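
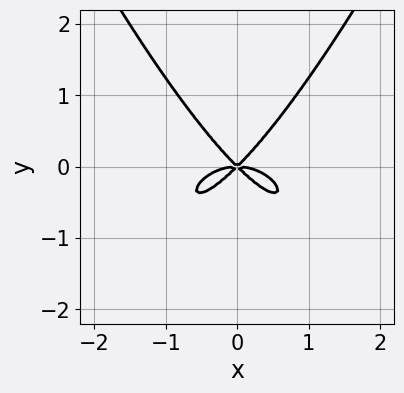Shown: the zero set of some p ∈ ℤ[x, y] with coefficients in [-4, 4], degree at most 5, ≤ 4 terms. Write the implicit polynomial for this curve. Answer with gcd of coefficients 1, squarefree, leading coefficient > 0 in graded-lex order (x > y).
deg p = 4.
Symmetries: the x ↦ −x reflection is a symmetry, so x appears only in even powers.
Against the integer gridlines: it crosses the y-axis at the gridline y = 0; it meets the x-axis at x = 0 (among the integer gridlines).
Fitting integer coefficients to these (and the overall shape) gives p.

2*x^4 + 3*x^2*y - 3*y^3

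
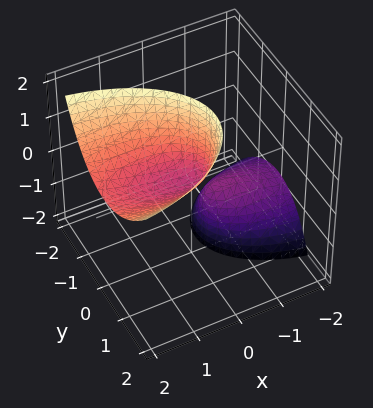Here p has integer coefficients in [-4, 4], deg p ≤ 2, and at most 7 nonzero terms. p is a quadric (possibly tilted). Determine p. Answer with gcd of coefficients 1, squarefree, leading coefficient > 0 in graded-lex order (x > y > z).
1. I count 2 distinct pieces. Treating them together as one polynomial.
2. Degree: no degree-1 surface has this shape, so deg p = 2.
3. Reading off the gridlines: it meets the y-axis at y = 0 (among the integer gridlines); it crosses the z-axis at the gridline z = 0.
4. Together with the visible shape, these determine p as stated.

x^2 - 3*x*z + 3*y^2 - y*z - z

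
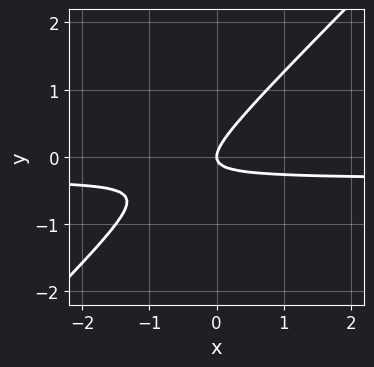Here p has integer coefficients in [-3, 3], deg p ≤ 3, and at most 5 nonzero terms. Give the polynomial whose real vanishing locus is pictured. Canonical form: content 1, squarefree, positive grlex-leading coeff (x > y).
3*x*y - 3*y^2 + x

The degree is 2 — the shape is more complex than any degree-1 curve.
Checking where it meets the axes: it crosses the y-axis at the gridline y = 0; it meets the x-axis at x = 0 (among the integer gridlines).
Matching integer coefficients to the picture gives p.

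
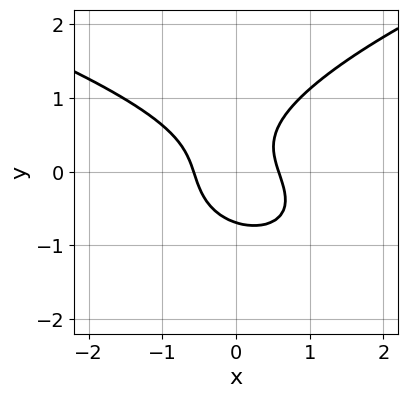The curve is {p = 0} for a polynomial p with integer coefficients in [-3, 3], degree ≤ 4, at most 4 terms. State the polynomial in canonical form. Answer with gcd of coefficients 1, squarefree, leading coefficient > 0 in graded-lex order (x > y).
The degree is 3 — no degree-2 curve has this shape.
Matching integer coefficients to the picture gives p.

3*y^3 - 3*x^2 - 2*x*y + 1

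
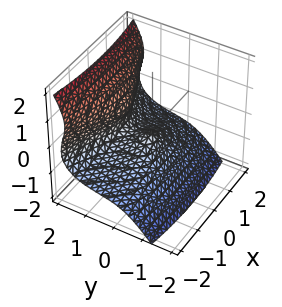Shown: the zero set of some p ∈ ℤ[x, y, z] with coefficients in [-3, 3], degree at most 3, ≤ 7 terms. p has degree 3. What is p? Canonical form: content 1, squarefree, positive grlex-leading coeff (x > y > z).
2*y^3 + 3*y*z^2 - 3*z^3 - x^2 - 2*y^2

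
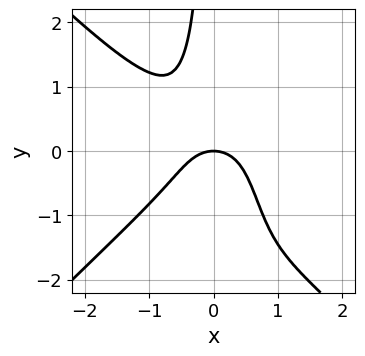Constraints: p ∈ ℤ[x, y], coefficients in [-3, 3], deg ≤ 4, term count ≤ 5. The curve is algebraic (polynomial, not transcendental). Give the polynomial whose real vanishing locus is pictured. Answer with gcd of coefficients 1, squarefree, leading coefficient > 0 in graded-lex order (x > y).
3*x^4 - 3*x^2*y^2 + 2*x*y^2 + 2*x^2 + 2*y

(a) Degree: no degree-3 curve has this shape, so deg p = 4.
(b) From the visible intercepts: it meets the x-axis at x = 0 (among the integer gridlines); it crosses the y-axis at the gridline y = 0.
(c) Matching integer coefficients to the picture gives p.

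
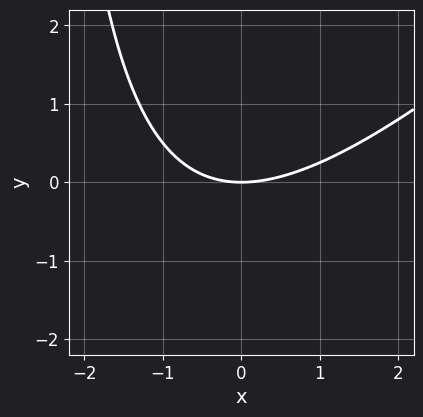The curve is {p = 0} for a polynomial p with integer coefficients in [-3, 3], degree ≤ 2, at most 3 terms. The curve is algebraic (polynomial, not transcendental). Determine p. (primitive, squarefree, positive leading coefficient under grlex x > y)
x^2 - x*y - 3*y

(a) Degree: a generic line meets the curve in up to 2 points, so deg p = 2.
(b) Reading off the gridlines: it meets the x-axis at x = 0 (among the integer gridlines); it meets the y-axis at y = 0 (among the integer gridlines).
(c) These observations pin down the coefficients.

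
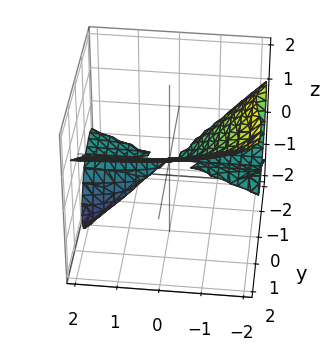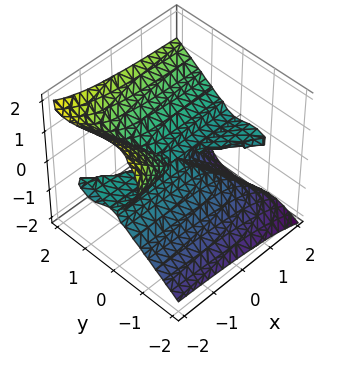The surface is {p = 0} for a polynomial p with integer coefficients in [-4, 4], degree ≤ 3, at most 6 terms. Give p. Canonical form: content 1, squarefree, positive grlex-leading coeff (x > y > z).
x*y^2 - 3*x*z^2 + 2*y^3 - y^2*z - 3*z^3

There are 3 components. They look like related sheets of one shape, so recover p as a whole.
The degree is 3 — a generic line meets the surface in up to 3 points.
Against the integer gridlines: it meets the y-axis at y = 0 (among the integer gridlines); the visible x-axis segment lies entirely on the surface.
Assembling these constraints gives the stated polynomial.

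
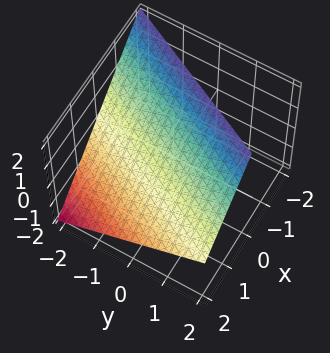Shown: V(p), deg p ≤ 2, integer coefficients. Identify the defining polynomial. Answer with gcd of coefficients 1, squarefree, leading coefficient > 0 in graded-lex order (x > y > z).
2*x - y + 2*z - 2

The degree is 1 — the surface is flat (a plane).
Against the integer gridlines: one y-axis crossing is at y = -2; one x-axis crossing is at x = 1; it meets the z-axis at z = 1 (among the integer gridlines).
Matching integer coefficients to the picture gives p.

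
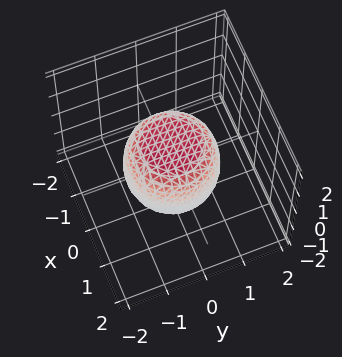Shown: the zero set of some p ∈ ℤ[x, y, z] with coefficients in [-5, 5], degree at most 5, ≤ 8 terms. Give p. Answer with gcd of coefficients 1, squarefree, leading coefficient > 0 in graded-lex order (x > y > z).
2*x^4 + 4*x^2*y^2 + 2*y^4 - x^2 - y^2 + 2*z^2 - 2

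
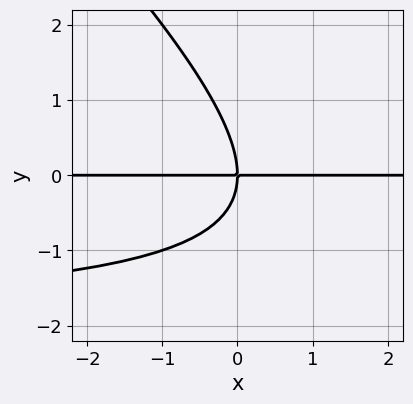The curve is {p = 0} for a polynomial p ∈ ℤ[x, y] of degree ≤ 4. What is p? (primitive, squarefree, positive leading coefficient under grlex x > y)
x*y^2 + y^3 + 2*x*y

The degree is 3 — a generic line meets the curve in up to 3 points.
Against the integer gridlines: the visible x-axis segment lies entirely on the curve; one y-axis crossing is at y = 0.
These observations pin down the coefficients.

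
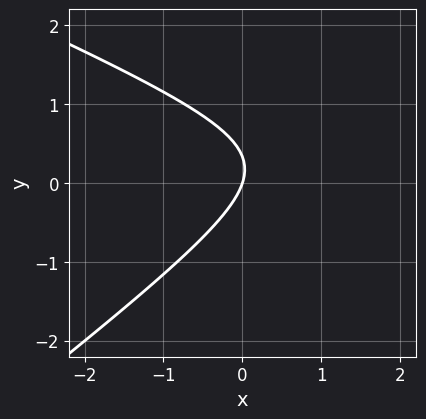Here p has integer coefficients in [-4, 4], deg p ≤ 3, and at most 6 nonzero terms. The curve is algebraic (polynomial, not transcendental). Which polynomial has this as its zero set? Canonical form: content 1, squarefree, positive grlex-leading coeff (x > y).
1. deg p = 2.
2. From the visible intercepts: it meets the y-axis at y = 0 (among the integer gridlines); one x-axis crossing is at x = 0.
3. Putting this together gives p.

x^2 + x*y - 3*y^2 - 3*x + y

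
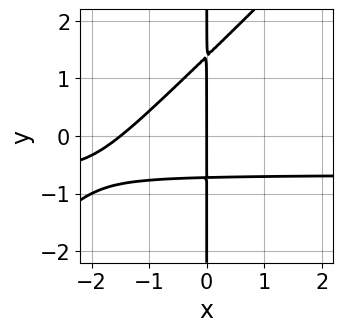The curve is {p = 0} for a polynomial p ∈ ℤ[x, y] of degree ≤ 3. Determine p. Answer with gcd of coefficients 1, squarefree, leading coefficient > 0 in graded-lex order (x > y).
The degree is 3 — the shape is more complex than any degree-2 curve.
Checking where it meets the axes: the visible y-axis segment lies entirely on the curve; it crosses the x-axis at the gridline x = 0.
The integer polynomial consistent with all of this is the stated p.

3*x^2*y - 3*x*y^2 + 2*x^2 + 2*x*y + 3*x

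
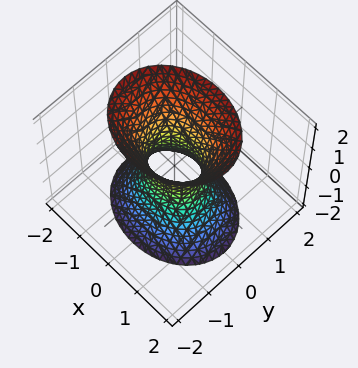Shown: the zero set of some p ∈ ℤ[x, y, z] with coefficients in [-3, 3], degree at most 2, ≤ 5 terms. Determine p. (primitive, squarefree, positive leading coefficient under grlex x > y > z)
2*x^2 + 3*y^2 - z^2 - 1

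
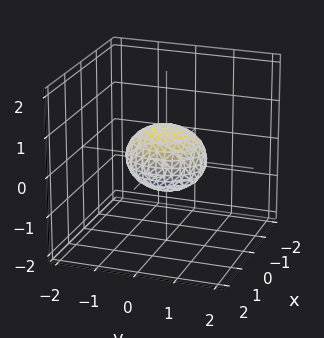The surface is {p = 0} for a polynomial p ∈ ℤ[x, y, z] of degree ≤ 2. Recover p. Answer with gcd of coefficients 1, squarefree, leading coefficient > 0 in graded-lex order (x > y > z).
3*x^2 + 2*y^2 + 3*z^2 - 2

1. deg p = 2.
2. Symmetries: it's symmetric under z → −z, forcing even powers of z; it's symmetric under x → −x, forcing even powers of x; the y ↦ −y reflection is a symmetry, so y appears only in even powers.
3. Reading off the gridlines: the y-axis gridline crossings are at y ∈ {-1, 1}.
4. Together with the visible shape, these determine p as stated.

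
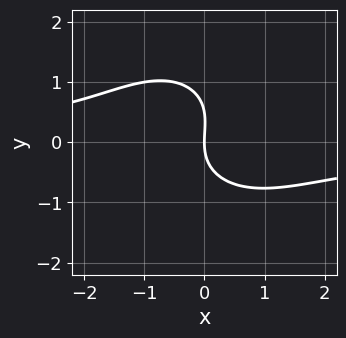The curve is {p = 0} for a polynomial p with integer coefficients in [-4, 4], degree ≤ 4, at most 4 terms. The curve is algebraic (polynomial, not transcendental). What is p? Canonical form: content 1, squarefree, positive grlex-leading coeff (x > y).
2*x^2*y + 2*y^3 - y^2 + 3*x

First, the degree is 3 — no degree-2 curve has this shape.
Next, reading off the gridlines: it meets the x-axis at x = 0 (among the integer gridlines); it meets the y-axis at y = 0 (among the integer gridlines).
Finally, putting this together gives p.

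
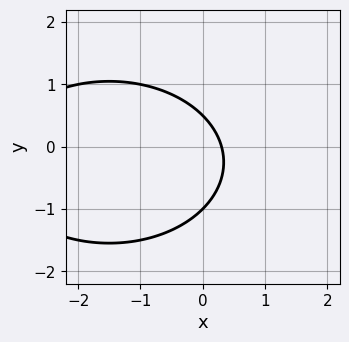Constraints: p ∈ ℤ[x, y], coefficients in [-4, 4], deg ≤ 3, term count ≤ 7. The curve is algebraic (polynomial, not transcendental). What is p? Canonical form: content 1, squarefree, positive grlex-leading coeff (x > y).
x^2 + 2*y^2 + 3*x + y - 1

1. deg p = 2. No degree-1 curve has this shape.
2. Checking where it meets the axes: it crosses the y-axis at the gridline y = -1.
3. Putting this together gives p.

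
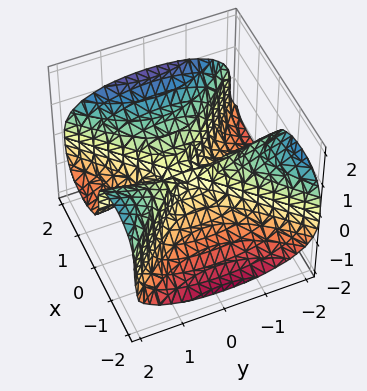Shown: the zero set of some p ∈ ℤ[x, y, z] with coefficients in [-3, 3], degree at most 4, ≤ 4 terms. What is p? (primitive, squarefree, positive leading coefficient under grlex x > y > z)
x^3 - x*y^2 - 3*z^3

The degree is 3 — the shape is more complex than any degree-2 surface.
From the visible intercepts: one z-axis crossing is at z = 0; every point of the y-axis in the box is on the surface; it crosses the x-axis at the gridline x = 0.
These observations pin down the coefficients.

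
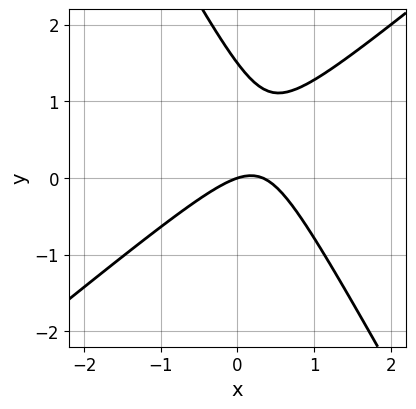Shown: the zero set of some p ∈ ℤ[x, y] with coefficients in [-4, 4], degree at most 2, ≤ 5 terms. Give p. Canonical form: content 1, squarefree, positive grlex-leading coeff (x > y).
3*x^2 - 2*x*y - 2*y^2 - x + 3*y

First, degree: a generic line meets the curve in up to 2 points, so deg p = 2.
Then, checking where it meets the axes: one x-axis crossing is at x = 0; one y-axis crossing is at y = 0.
Finally, matching integer coefficients to the picture gives p.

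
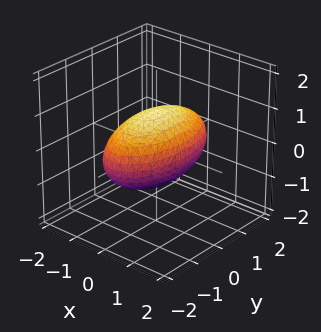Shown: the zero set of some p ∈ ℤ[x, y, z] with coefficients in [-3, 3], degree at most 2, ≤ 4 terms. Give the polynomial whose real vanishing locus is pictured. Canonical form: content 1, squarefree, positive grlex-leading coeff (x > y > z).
3*x^2 + y^2 + 3*z^2 - 3

1. The degree is 2 — a closed, bounded, convex surface; a quadric.
2. Symmetries: the x ↦ −x reflection is a symmetry, so x appears only in even powers; the y ↦ −y reflection is a symmetry, so y appears only in even powers; the z ↦ −z reflection is a symmetry, so z appears only in even powers.
3. Reading off the gridlines: the x-axis gridline crossings are at x ∈ {-1, 1}; among the integer gridlines, it crosses the z-axis at z ∈ {-1, 1}.
4. These observations pin down the coefficients.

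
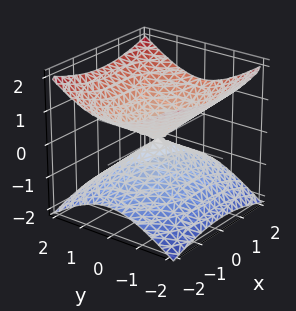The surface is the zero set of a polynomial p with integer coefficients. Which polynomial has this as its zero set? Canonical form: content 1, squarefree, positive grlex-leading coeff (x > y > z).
deg p = 2. Two nappes meeting at a single point; a quadric.
Symmetries: it's symmetric under x → −x, forcing even powers of x; it's symmetric under z → −z, forcing even powers of z; it's symmetric under y → −y, forcing even powers of y.
From the visible intercepts: it crosses the z-axis at the gridline z = 0; one x-axis crossing is at x = 0; it crosses the y-axis at the gridline y = 0.
Solving for integer coefficients yields p as stated.

x^2 + 2*y^2 - 3*z^2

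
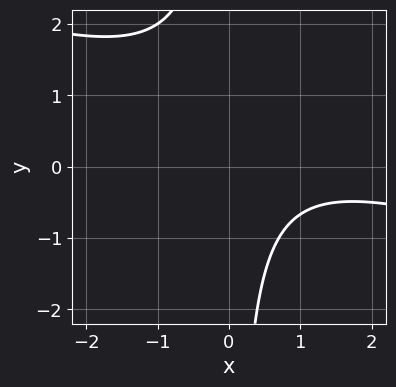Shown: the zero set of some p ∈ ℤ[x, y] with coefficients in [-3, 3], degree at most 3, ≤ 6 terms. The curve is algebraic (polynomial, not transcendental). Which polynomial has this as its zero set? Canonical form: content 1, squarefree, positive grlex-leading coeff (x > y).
First, deg p = 2. No degree-1 curve has this shape.
Next, checking where it meets the axes: no y-intercept at any integer in the box; it misses every integer gridline on the x-axis.
Finally, the integer polynomial consistent with all of this is the stated p.

x^2 + 3*x*y - 2*x + 3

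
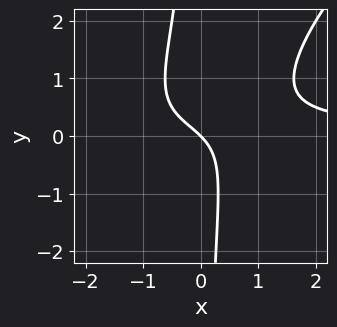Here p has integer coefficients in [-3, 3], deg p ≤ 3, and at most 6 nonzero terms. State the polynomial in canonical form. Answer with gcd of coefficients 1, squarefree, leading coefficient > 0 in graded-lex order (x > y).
1. The degree is 3 — no degree-2 curve has this shape.
2. From the visible intercepts: it crosses the y-axis at the gridline y = 0; it meets the x-axis at x = 0 (among the integer gridlines).
3. Assembling these constraints gives the stated polynomial.

x^2*y - x*y^2 + x*y - x - y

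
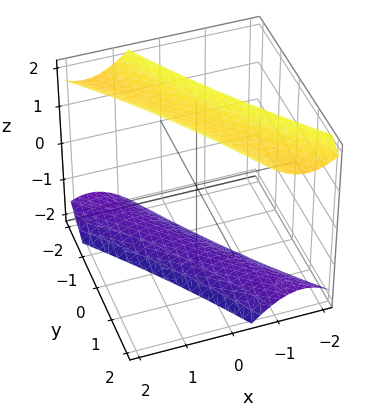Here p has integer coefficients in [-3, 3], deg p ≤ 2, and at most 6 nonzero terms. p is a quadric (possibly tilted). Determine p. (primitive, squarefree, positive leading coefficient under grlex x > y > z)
2*x^2 + 3*x*y + y^2 - z^2 + 3

(a) The picture has 2 separate pieces. Treating them together as one polynomial.
(b) deg p = 2. No degree-1 surface has this shape.
(c) From the axis intercepts and sections: the surface avoids every integer x-axis point in the box; the surface avoids every integer y-axis point in the box.
(d) Putting this together gives p.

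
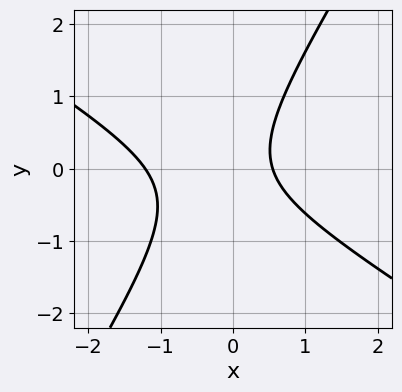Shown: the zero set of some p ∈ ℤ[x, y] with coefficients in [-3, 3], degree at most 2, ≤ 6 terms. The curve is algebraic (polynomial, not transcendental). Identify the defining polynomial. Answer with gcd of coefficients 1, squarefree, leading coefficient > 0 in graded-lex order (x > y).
3*x^2 + 3*x*y - 3*y^2 + 2*x - 2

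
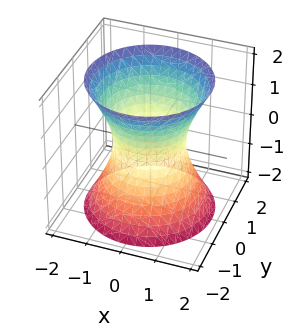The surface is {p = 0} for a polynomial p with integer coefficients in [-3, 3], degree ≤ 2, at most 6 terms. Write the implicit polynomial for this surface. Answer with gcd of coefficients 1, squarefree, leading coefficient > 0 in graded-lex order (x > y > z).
2*x^2 + 2*y^2 - z^2 - 2

(a) deg p = 2. An hourglass — one-sheet hyperboloid; a quadric.
(b) Symmetries: the z ↦ −z reflection is a symmetry, so z appears only in even powers; rotational symmetry about the z-axis ⇒ p depends on x, y only through x² + y².
(c) Checking where it meets the axes: the y-axis gridline crossings are at y ∈ {-1, 1}; a circular section at z = 1 has radius between 1 and 2.
(d) Together with the visible shape, these determine p as stated. Check: (-1, 0, 0) on the x-axis lies on the surface, and p(-1, 0, 0) = 0. ✓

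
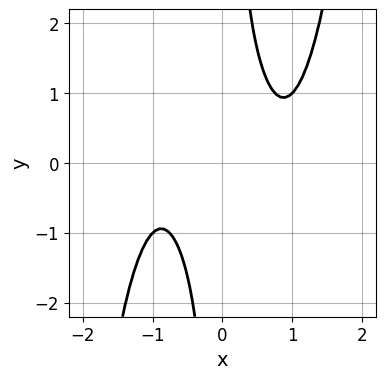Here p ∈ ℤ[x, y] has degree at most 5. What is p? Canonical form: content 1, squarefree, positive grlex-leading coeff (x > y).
The degree is 4 — a generic line meets the curve in up to 4 points.
From the axis intercepts and sections: the curve avoids every integer y-axis point in the box; the curve avoids every integer x-axis point in the box.
Putting this together gives p.

x^4 - x^2 - x*y + 1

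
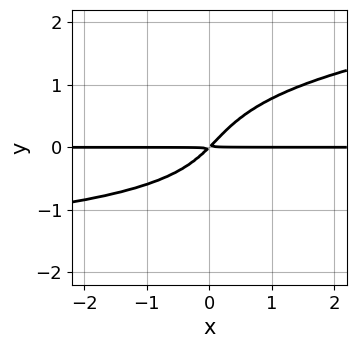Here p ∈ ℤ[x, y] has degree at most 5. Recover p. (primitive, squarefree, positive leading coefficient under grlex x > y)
3*y^4 - x*y^2 - 3*x*y + 3*y^2

The degree is 4 — a generic line meets the curve in up to 4 points.
Checking where it meets the axes: the visible x-axis segment lies entirely on the curve.
Putting this together gives p.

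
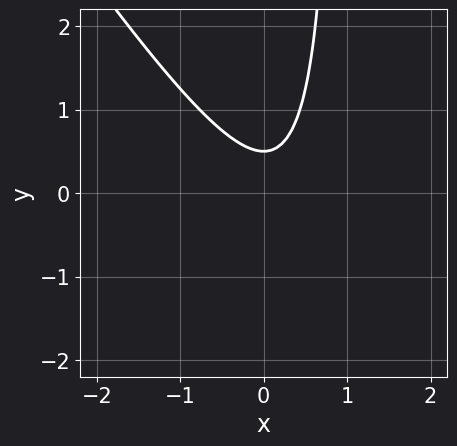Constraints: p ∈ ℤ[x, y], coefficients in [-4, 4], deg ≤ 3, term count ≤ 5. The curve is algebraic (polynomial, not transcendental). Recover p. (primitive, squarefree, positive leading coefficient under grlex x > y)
(a) The degree is 2 — a generic line meets the curve in up to 2 points.
(b) Reading off the gridlines: it misses every integer gridline on the x-axis.
(c) Putting this together gives p.

3*x^2 + 2*x*y - x - 2*y + 1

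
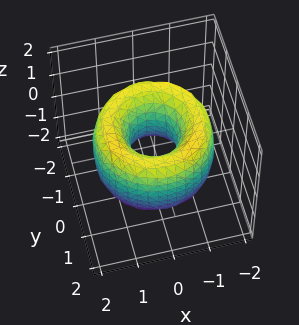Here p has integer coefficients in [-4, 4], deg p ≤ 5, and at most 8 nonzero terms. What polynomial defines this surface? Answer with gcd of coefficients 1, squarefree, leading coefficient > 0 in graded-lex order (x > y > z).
1. The degree is 4 — the shape is more complex than any degree-3 surface.
2. Symmetries: rotational symmetry about the z-axis ⇒ p depends on x, y only through x² + y².
3. Checking where it meets the axes: the surface avoids every integer z-axis point in the box; a circular section at z = 0 has radius between 0 and 1.
4. The integer polynomial consistent with all of this is the stated p.

x^4 + 2*x^2*y^2 + y^4 - 3*x^2 - 3*y^2 + z^2 + 1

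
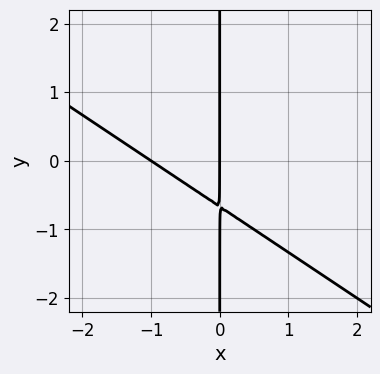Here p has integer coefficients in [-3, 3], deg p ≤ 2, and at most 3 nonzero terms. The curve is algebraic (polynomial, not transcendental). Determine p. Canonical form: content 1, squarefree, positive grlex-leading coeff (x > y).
2*x^2 + 3*x*y + 2*x

First, the degree is 2 — the shape is more complex than any degree-1 curve.
Then, reading off the gridlines: among the integer gridlines, it crosses the x-axis at x ∈ {-1, 0}; every point of the y-axis in the box is on the curve.
Finally, matching integer coefficients to the picture gives p.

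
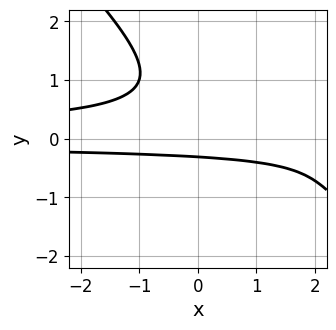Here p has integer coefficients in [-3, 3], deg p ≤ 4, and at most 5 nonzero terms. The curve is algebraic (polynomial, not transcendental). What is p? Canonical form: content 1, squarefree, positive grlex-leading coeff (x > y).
Degree: the shape is more complex than any degree-2 curve, so deg p = 3.
Checking where it meets the axes: it misses every integer gridline on the x-axis.
These observations pin down the coefficients.

3*x*y^2 + 3*y^3 - 3*y^2 + 2*y + 1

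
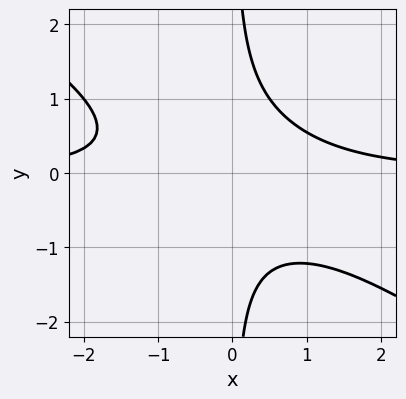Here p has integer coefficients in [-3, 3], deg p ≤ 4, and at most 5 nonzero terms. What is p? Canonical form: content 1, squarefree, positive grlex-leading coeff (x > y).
1. deg p = 3.
2. Against the integer gridlines: it misses every integer gridline on the x-axis; it misses every integer gridline on the y-axis.
3. Together with the visible shape, these determine p as stated.

2*x^2*y + 3*x*y^2 - 2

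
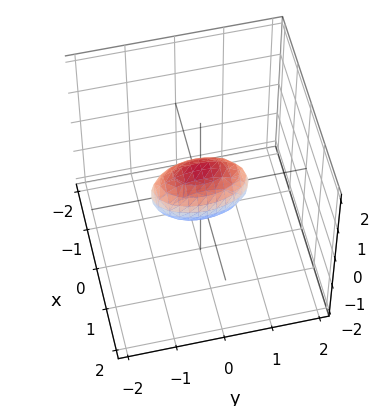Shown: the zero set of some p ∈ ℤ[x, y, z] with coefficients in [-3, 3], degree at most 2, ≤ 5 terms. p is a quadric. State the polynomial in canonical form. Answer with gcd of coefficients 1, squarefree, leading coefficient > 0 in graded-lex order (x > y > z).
3*x^2 + y^2 + 2*z^2 - 1

1. The degree is 2 — a closed, bounded, convex surface; a quadric.
2. Symmetries: it's symmetric under z → −z, forcing even powers of z; the x ↦ −x reflection is a symmetry, so x appears only in even powers; it's symmetric under y → −y, forcing even powers of y.
3. From the axis intercepts and sections: among the integer gridlines, it crosses the y-axis at y ∈ {-1, 1}.
4. Assembling these constraints gives the stated polynomial.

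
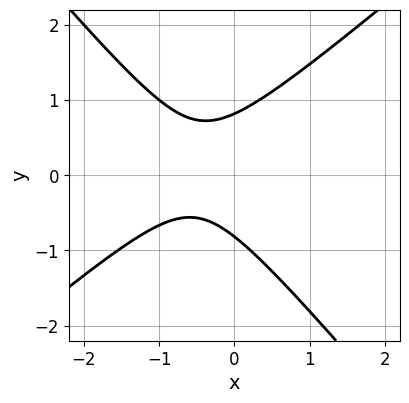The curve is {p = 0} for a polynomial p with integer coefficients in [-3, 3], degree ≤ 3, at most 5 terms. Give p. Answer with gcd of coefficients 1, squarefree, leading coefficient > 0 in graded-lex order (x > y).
First, the degree is 2 — a generic line meets the curve in up to 2 points.
Next, from the visible intercepts: it misses every integer gridline on the x-axis.
Finally, together with the visible shape, these determine p as stated.

3*x^2 - x*y - 3*y^2 + 3*x + 2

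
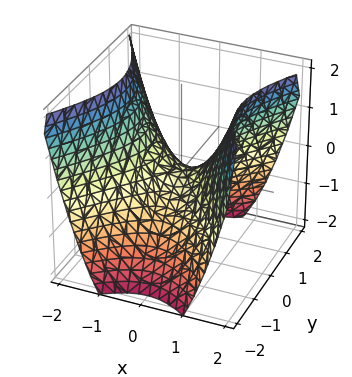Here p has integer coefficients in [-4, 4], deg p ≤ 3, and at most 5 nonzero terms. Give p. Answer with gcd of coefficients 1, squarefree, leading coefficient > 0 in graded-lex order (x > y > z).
1. Degree: a saddle surface; a quadric, so deg p = 2.
2. Symmetries: mirror symmetry x ↦ −x ⇒ only even powers of x; mirror symmetry y ↦ −y ⇒ only even powers of y.
3. Checking where it meets the axes: it meets the y-axis at y = 0 (among the integer gridlines); it meets the z-axis at z = 0 (among the integer gridlines); it meets the x-axis at x = 0 (among the integer gridlines).
4. Assembling these constraints gives the stated polynomial.

3*x^2 - 2*y^2 - 3*z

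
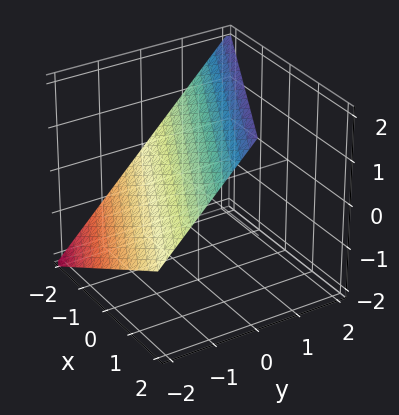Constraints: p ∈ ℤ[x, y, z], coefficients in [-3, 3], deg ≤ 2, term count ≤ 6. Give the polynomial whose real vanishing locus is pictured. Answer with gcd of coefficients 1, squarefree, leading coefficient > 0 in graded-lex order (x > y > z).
x + 2*y - 2*z + 2

(a) deg p = 1. Every cross-section is a straight line — this is a plane.
(b) Observable constraints: it crosses the x-axis at the gridline x = -2; one y-axis crossing is at y = -1; one z-axis crossing is at z = 1.
(c) Fitting integer coefficients to these (and the overall shape) gives p.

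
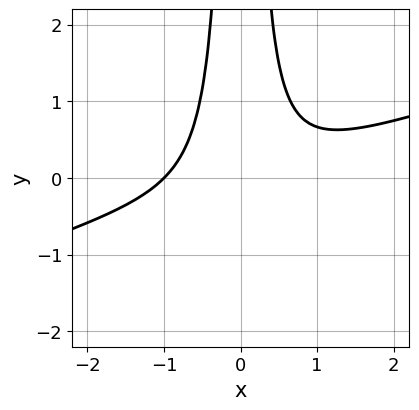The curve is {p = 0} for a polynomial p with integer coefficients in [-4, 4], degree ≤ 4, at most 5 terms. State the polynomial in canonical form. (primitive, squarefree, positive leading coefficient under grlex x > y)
x^3 - 3*x^2*y + 1

(a) deg p = 3.
(b) Observable constraints: it meets the x-axis at x = -1 (among the integer gridlines); it misses every integer gridline on the y-axis.
(c) Together with the visible shape, these determine p as stated.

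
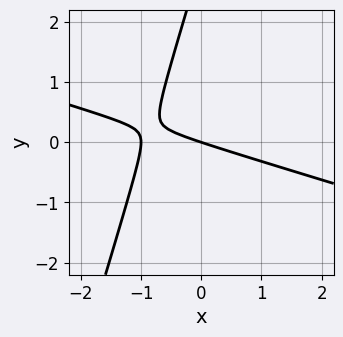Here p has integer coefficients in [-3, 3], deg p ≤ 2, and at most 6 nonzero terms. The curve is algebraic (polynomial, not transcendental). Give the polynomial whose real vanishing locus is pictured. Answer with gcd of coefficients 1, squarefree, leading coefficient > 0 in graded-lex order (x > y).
x^2 + 3*x*y - y^2 + x + 3*y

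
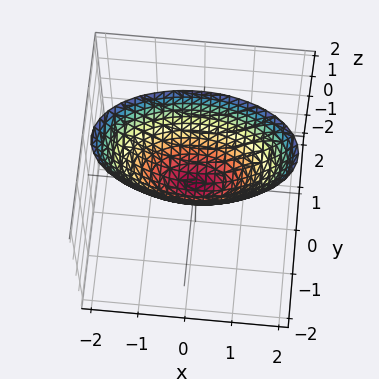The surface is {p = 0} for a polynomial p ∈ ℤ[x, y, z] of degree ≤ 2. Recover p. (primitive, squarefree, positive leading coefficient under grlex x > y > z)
1. The degree is 2 — a paraboloid; a quadric.
2. Symmetries: it's symmetric under y → −y, forcing even powers of y; it's symmetric under x → −x, forcing even powers of x.
3. Observable constraints: it meets the y-axis at y = 0 (among the integer gridlines); one z-axis crossing is at z = 0.
4. Together with the visible shape, these determine p as stated.

x^2 + 3*y^2 - 2*z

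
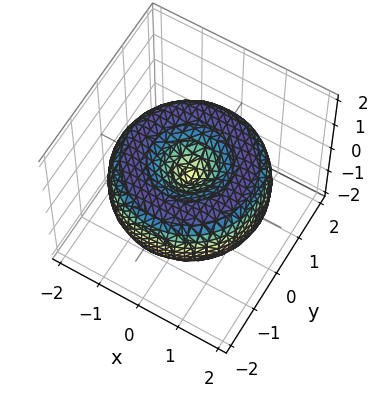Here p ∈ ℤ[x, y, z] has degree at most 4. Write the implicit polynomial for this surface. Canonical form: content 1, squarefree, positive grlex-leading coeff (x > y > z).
(a) The degree is 4 — a generic line meets the surface in up to 4 points.
(b) Symmetries: rotational symmetry about the z-axis ⇒ p depends on x, y only through x² + y².
(c) Against the integer gridlines: it crosses the z-axis at the gridline z = 0; it meets the x-axis at x = 0 (among the integer gridlines).
(d) Matching integer coefficients to the picture gives p.

x^4 + 2*x^2*y^2 + y^4 - 3*x^2 - 3*y^2 + 3*z^2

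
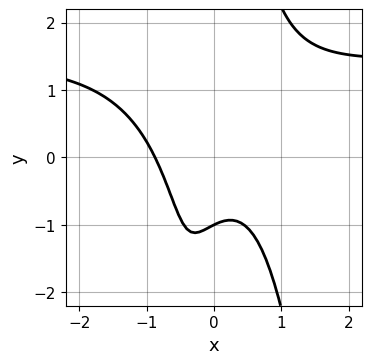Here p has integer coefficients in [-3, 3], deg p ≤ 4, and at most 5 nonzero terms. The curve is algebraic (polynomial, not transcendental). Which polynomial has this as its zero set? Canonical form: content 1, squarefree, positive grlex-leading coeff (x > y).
1. deg p = 4. No degree-3 curve has this shape.
2. Observable constraints: one y-axis crossing is at y = -1.
3. Putting this together gives p.

2*x^3*y - 3*x^3 + x*y^2 - 2*y - 2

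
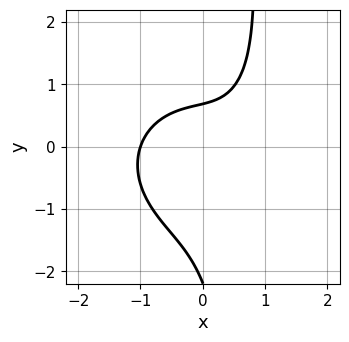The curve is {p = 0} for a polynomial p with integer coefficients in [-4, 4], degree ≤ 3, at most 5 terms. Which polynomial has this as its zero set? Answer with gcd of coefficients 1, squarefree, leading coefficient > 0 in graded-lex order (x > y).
First, deg p = 3. No degree-2 curve has this shape.
Next, reading off the gridlines: it meets the x-axis at x = -1 (among the integer gridlines).
Finally, these observations pin down the coefficients.

3*x^3 + 3*x*y^2 - 2*y^2 - 3*y + 3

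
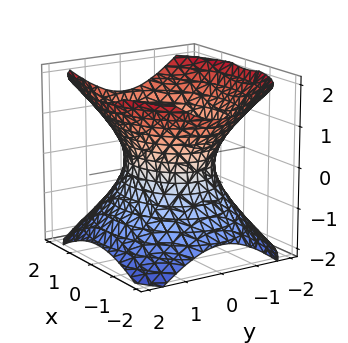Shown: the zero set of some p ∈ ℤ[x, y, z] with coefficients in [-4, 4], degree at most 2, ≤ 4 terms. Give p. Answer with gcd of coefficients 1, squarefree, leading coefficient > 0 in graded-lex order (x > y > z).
The degree is 2 — one connected sheet with a waist; a quadric.
Symmetries: it's symmetric under z → −z, forcing even powers of z; the x ↦ −x reflection is a symmetry, so x appears only in even powers; mirror symmetry y ↦ −y ⇒ only even powers of y.
Reading off the gridlines: among the integer gridlines, it crosses the y-axis at y ∈ {-1, 1}; it misses every integer gridline on the z-axis.
Together with the visible shape, these determine p as stated.

2*x^2 + 3*y^2 - 3*z^2 - 3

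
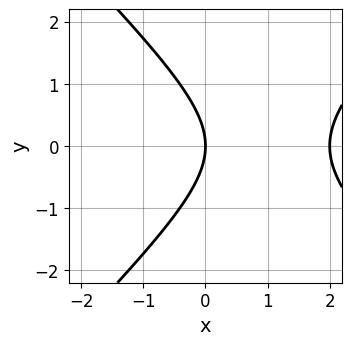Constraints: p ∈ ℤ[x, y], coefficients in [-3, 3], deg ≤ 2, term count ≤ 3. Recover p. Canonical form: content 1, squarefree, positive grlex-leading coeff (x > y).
x^2 - y^2 - 2*x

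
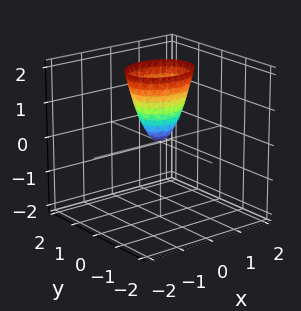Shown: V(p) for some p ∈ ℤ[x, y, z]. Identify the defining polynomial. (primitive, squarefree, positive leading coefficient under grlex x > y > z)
2*x^2 + 3*y^2 - z

First, degree: a single bowl opening along one axis; a quadric, so deg p = 2.
Next, symmetries: it's symmetric under x → −x, forcing even powers of x; it's symmetric under y → −y, forcing even powers of y.
Then, from the axis intercepts and sections: one x-axis crossing is at x = 0; it crosses the y-axis at the gridline y = 0; one z-axis crossing is at z = 0.
Finally, fitting integer coefficients to these (and the overall shape) gives p.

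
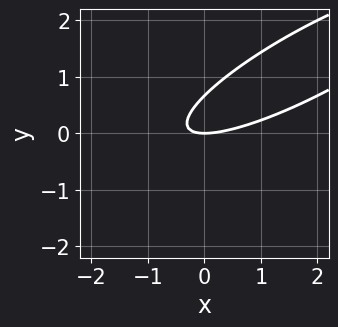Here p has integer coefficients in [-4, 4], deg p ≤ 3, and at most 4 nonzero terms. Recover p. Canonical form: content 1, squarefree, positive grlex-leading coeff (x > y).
1. The degree is 2 — a generic line meets the curve in up to 2 points.
2. Observable constraints: one y-axis crossing is at y = 0; it meets the x-axis at x = 0 (among the integer gridlines).
3. These observations pin down the coefficients.

x^2 - 3*x*y + 3*y^2 - 2*y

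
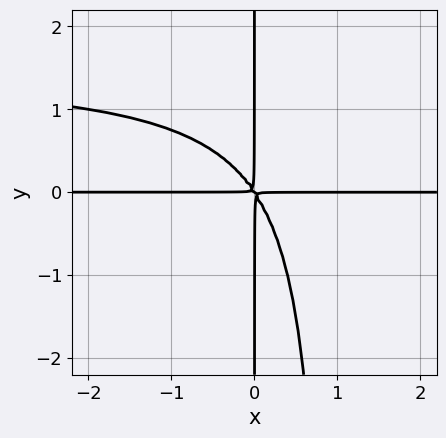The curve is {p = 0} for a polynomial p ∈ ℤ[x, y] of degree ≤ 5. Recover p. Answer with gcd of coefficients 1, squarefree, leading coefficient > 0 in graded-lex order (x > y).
2*x^2*y^2 - 3*x^2*y - 2*x*y^2

(a) deg p = 4. The shape is more complex than any degree-3 curve.
(b) From the axis intercepts and sections: the visible y-axis segment lies entirely on the curve; every point of the x-axis in the box is on the curve.
(c) Matching integer coefficients to the picture gives p.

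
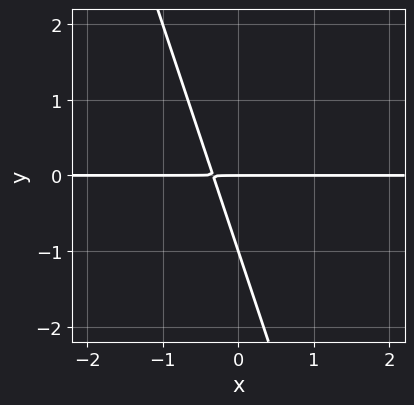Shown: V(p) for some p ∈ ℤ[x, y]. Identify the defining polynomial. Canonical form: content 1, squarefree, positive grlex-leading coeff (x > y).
3*x*y + y^2 + y

First, the degree is 2 — the shape is more complex than any degree-1 curve.
Then, observable constraints: the y-axis gridline crossings are at y ∈ {-1, 0}; the visible x-axis segment lies entirely on the curve.
Finally, assembling these constraints gives the stated polynomial.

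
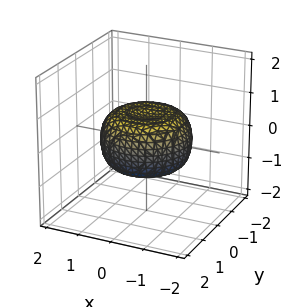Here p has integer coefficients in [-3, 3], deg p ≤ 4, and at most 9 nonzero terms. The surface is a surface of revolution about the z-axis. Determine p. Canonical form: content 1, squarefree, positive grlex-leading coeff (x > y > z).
x^4 + 2*x^2*y^2 + y^4 - x^2 - y^2 + 2*z^2 - 1

First, degree: no degree-3 surface has this shape, so deg p = 4.
Then, symmetries: the surface is invariant under rotation about z: p = q(x² + y², z).
Then, reading off the gridlines: a circular section at z = 0 has radius between 1 and 2.
Finally, solving for integer coefficients yields p as stated.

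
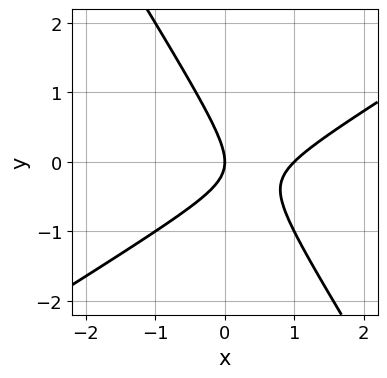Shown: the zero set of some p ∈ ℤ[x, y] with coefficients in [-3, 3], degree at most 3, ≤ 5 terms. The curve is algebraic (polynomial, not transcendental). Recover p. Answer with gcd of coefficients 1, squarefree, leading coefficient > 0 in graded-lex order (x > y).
x^2 - x*y - y^2 - x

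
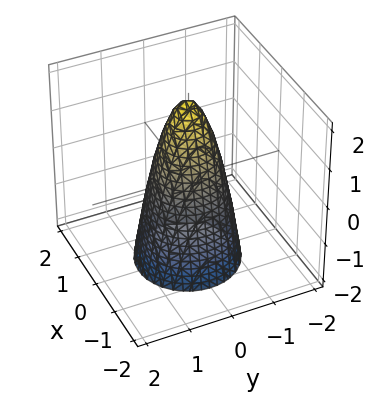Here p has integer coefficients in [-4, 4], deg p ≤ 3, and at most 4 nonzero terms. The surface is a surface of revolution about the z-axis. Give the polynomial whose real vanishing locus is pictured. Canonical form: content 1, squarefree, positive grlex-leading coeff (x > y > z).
3*x^2 + 3*y^2 + z - 2

First, degree: no degree-1 surface has this shape, so deg p = 2.
Then, symmetries: rotational symmetry about the z-axis ⇒ p depends on x, y only through x² + y².
Then, from the axis intercepts and sections: it crosses the z-axis at the gridline z = 2; a circular section at z = 0 has radius between 0 and 1.
Finally, assembling these constraints gives the stated polynomial.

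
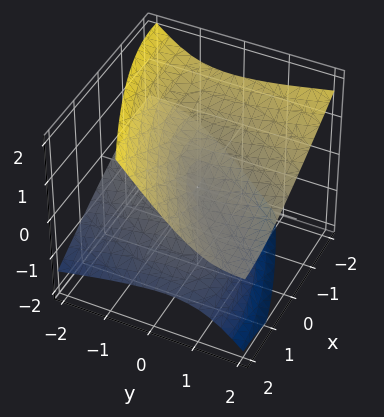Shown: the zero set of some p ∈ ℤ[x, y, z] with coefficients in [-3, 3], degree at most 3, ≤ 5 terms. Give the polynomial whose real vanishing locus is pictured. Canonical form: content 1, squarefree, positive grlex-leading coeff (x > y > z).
x^2 - 2*x*y + y^2 - 3*y*z - 3*z^2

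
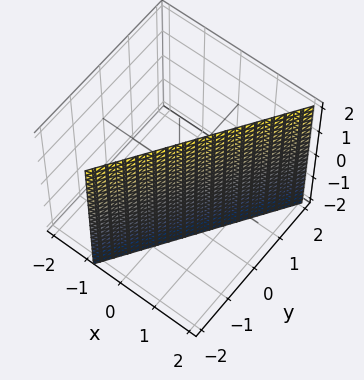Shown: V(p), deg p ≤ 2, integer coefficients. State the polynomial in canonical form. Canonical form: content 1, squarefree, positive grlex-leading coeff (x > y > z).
3*x - 2*y - 2

1. Degree: the surface is flat (a plane), so deg p = 1.
2. Against the integer gridlines: no z-intercept at any integer in the box; it meets the y-axis at y = -1 (among the integer gridlines).
3. These observations pin down the coefficients.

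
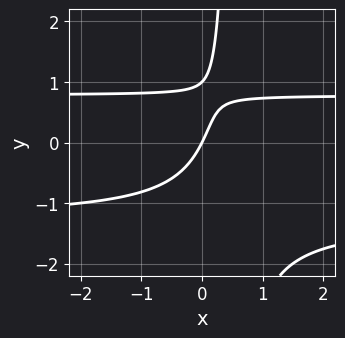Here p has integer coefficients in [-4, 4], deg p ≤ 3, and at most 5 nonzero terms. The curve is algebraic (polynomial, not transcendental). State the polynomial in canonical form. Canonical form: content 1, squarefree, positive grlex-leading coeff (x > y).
2*x*y^2 + x*y - y^2 - 2*x + y

1. The degree is 3 — a generic line meets the curve in up to 3 points.
2. From the visible intercepts: the y-axis gridline crossings are at y ∈ {0, 1}; one x-axis crossing is at x = 0.
3. Matching integer coefficients to the picture gives p.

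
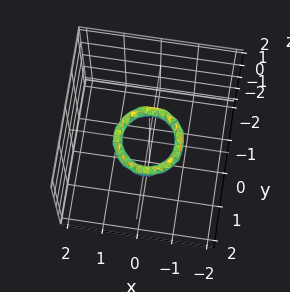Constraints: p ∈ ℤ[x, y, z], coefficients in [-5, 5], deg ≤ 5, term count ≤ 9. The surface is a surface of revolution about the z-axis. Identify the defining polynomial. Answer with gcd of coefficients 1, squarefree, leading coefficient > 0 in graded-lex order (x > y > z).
2*x^4 + 4*x^2*y^2 + 2*y^4 - 3*x^2 - 3*y^2 + 2*z^2 + 1

1. The degree is 4 — the shape is more complex than any degree-3 surface.
2. Symmetry: the surface is invariant under rotation about z: p = q(x² + y², z).
3. Observable constraints: a circular section at z = 0 has radius between 0 and 1; among the integer gridlines, it crosses the y-axis at y ∈ {-1, 1}; the surface avoids every integer z-axis point in the box.
4. Assembling these constraints gives the stated polynomial. Check: (-1, 0, 0) on the x-axis lies on the surface, and p(-1, 0, 0) = 0. ✓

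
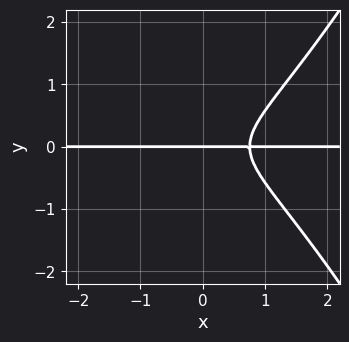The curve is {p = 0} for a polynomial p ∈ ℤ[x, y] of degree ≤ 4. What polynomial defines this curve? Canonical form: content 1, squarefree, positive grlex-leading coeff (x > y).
(a) The degree is 4 — the shape is more complex than any degree-3 curve.
(b) Checking where it meets the axes: one y-axis crossing is at y = 0; every point of the x-axis in the box is on the curve.
(c) Putting this together gives p.

x^3*y + x^2*y - 3*y^3 - y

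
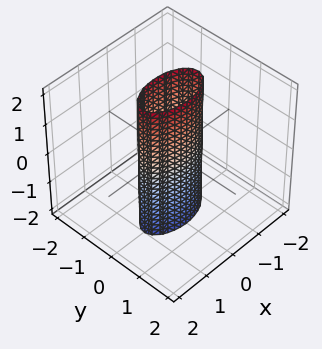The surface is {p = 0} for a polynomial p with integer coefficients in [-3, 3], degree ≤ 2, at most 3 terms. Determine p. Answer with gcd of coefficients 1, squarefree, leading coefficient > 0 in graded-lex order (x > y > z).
x^2 + 3*y^2 - 1

First, degree: a cylinder; a quadric, so deg p = 2.
Next, symmetries: it's symmetric under x → −x, forcing even powers of x; mirror symmetry y ↦ −y ⇒ only even powers of y; it's symmetric under z → −z, forcing even powers of z.
Next, against the integer gridlines: it misses every integer gridline on the z-axis; among the integer gridlines, it crosses the x-axis at x ∈ {-1, 1}.
Finally, together with the visible shape, these determine p as stated.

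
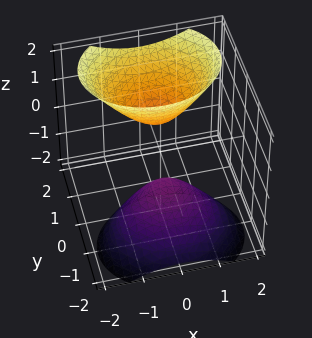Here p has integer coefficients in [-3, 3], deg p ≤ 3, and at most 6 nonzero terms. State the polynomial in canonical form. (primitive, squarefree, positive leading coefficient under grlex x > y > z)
2*x^2 + 3*y^2 - 3*y*z - z^2 + 1

1. There are 2 components. They look like related sheets of one shape, so recover p as a whole.
2. deg p = 2. No degree-1 surface has this shape.
3. Reading off the gridlines: the z-axis gridline crossings are at z ∈ {-1, 1}; the surface avoids every integer x-axis point in the box; the surface avoids every integer y-axis point in the box.
4. Assembling these constraints gives the stated polynomial.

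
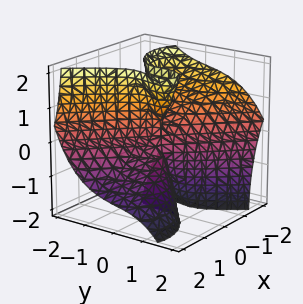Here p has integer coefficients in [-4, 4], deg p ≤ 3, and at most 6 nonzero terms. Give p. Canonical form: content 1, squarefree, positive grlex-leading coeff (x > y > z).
First, degree: the shape is more complex than any degree-2 surface, so deg p = 3.
Next, from the axis intercepts and sections: it crosses the y-axis at the gridline y = 0; the visible z-axis segment lies entirely on the surface; it meets the x-axis at x = 0 (among the integer gridlines).
Finally, together with the visible shape, these determine p as stated.

2*x^3 + 2*x^2*z - x*y*z - x*z^2 + 2*y^3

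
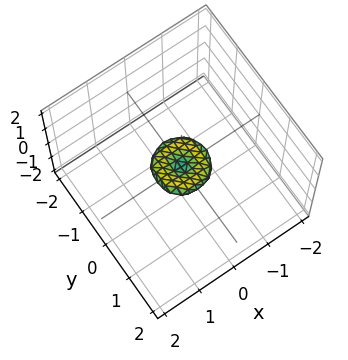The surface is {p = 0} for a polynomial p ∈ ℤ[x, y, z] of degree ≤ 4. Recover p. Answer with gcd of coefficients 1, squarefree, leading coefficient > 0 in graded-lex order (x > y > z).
2*x^4 + 4*x^2*y^2 + 2*y^4 - x^2 - y^2 + 3*z^2

deg p = 4.
Symmetries: every cross-section ⟂ z is a circle, so x, y appear only via x² + y².
Reading off the gridlines: it crosses the x-axis at the gridline x = 0; a circular section at z = 0 has radius between 0 and 1.
Solving for integer coefficients yields p as stated.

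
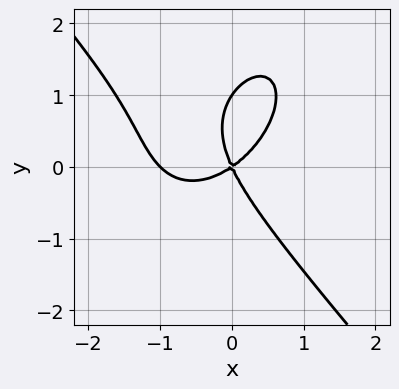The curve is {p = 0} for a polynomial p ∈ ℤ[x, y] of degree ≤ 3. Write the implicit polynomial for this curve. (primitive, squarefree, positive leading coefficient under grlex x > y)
Degree: a generic line meets the curve in up to 3 points, so deg p = 3.
Checking where it meets the axes: the x-axis gridline crossings are at x ∈ {-1, 0}; among the integer gridlines, it crosses the y-axis at y ∈ {0, 1}.
Matching integer coefficients to the picture gives p.

3*x^3 + 2*y^3 + 3*x^2 - 3*x*y - 2*y^2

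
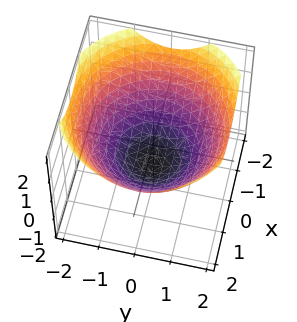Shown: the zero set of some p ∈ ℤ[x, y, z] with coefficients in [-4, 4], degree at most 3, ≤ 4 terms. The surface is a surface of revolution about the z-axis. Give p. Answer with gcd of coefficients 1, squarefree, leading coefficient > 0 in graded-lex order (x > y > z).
deg p = 2. The shape is more complex than any degree-1 surface.
Symmetries: the surface is invariant under rotation about z: p = q(x² + y², z).
Checking where it meets the axes: a circular section at z = 0 has radius between 1 and 2; it meets the z-axis at z = -1 (among the integer gridlines).
Fitting integer coefficients to these (and the overall shape) gives p.

x^2 + y^2 - 2*z - 2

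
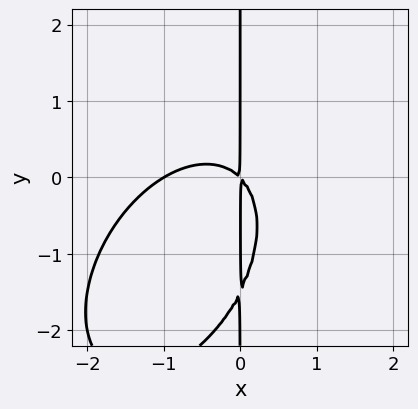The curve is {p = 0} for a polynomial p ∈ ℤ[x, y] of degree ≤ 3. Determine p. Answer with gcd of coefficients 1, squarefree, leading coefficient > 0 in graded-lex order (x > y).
3*x^3 - 2*x^2*y + 2*x*y^2 + 3*x^2 + 3*x*y

(a) The degree is 3 — no degree-2 curve has this shape.
(b) Checking where it meets the axes: one x-axis crossing is at x = -1; the visible y-axis segment lies entirely on the curve.
(c) Matching integer coefficients to the picture gives p.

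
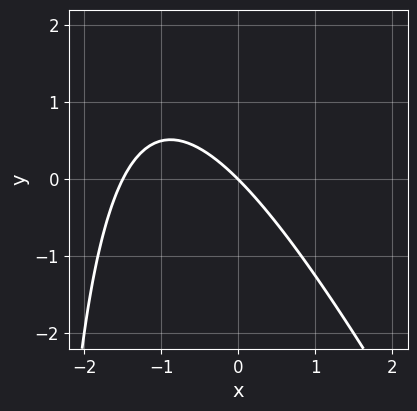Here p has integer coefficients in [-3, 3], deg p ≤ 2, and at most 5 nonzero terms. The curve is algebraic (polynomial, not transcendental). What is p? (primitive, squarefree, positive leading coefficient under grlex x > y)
2*x^2 + x*y + 3*x + 3*y

(a) The degree is 2 — a generic line meets the curve in up to 2 points.
(b) Observable constraints: one y-axis crossing is at y = 0; it meets the x-axis at x = 0 (among the integer gridlines).
(c) Fitting integer coefficients to these (and the overall shape) gives p.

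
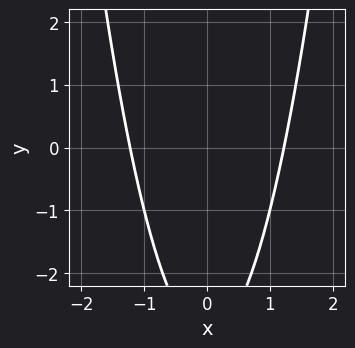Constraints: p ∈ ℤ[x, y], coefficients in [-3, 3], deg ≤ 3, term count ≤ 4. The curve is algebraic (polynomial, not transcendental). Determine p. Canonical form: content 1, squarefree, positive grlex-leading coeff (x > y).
Degree: a generic line meets the curve in up to 2 points, so deg p = 2.
Symmetries: it's symmetric under x → −x, forcing even powers of x.
Against the integer gridlines: no y-intercept at any integer in the box.
Together with the visible shape, these determine p as stated.

2*x^2 - y - 3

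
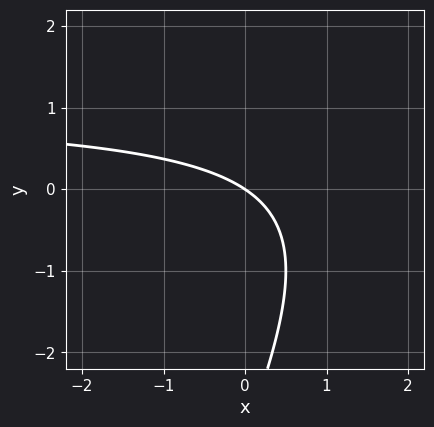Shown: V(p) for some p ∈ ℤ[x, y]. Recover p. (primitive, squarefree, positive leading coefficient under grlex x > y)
Degree: no degree-1 curve has this shape, so deg p = 2.
Reading off the gridlines: it crosses the y-axis at the gridline y = 0; it meets the x-axis at x = 0 (among the integer gridlines).
Assembling these constraints gives the stated polynomial.

2*x*y - y^2 - 2*x - 3*y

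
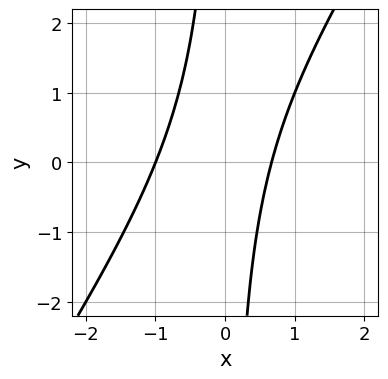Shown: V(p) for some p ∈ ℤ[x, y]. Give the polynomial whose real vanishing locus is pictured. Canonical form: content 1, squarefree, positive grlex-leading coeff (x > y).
3*x^2 - 2*x*y + x - 2

1. deg p = 2. A generic line meets the curve in up to 2 points.
2. Against the integer gridlines: the curve avoids every integer y-axis point in the box; it meets the x-axis at x = -1 (among the integer gridlines).
3. Solving for integer coefficients yields p as stated.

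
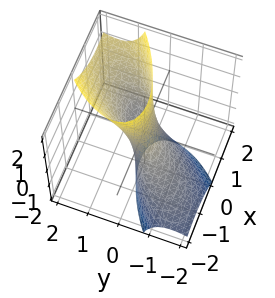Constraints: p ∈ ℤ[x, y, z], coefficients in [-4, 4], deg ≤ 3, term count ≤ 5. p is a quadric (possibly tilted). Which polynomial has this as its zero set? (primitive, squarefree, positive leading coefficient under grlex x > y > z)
1. The degree is 2 — the shape is more complex than any degree-1 surface.
2. Checking where it meets the axes: it misses every integer gridline on the z-axis.
3. These observations pin down the coefficients.

2*x^2 - 3*x*y + 3*y^2 - 3*y*z - 1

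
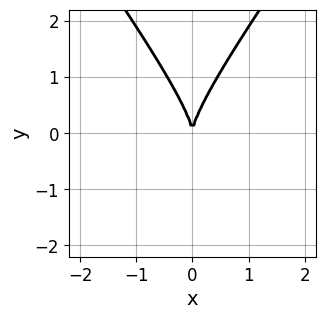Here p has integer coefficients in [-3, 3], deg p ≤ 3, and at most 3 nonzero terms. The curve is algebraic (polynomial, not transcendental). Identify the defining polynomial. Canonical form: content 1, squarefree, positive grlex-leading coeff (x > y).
(a) deg p = 3. No degree-2 curve has this shape.
(b) Symmetries: it's symmetric under x → −x, forcing even powers of x.
(c) Against the integer gridlines: it meets the y-axis at y = 0 (among the integer gridlines); one x-axis crossing is at x = 0.
(d) Together with the visible shape, these determine p as stated.

2*x^2*y - y^3 + 3*x^2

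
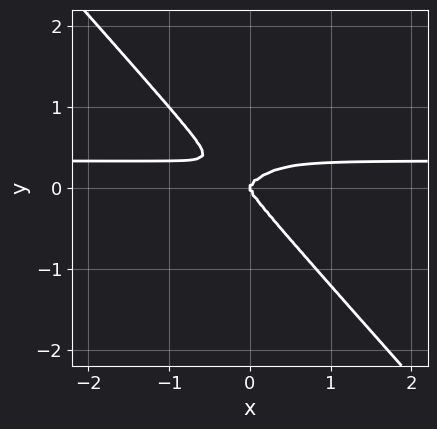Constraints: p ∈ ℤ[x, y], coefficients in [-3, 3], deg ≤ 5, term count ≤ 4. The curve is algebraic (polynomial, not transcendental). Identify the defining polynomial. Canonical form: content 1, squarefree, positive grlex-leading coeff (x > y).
3*x^3*y + x*y^3 + 3*y^4 - x^3

deg p = 4. No degree-3 curve has this shape.
From the axis intercepts and sections: it crosses the x-axis at the gridline x = 0; one y-axis crossing is at y = 0.
Fitting integer coefficients to these (and the overall shape) gives p.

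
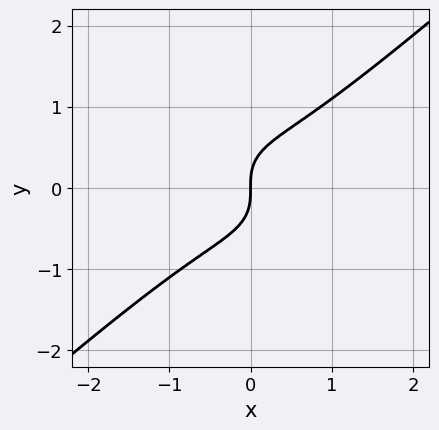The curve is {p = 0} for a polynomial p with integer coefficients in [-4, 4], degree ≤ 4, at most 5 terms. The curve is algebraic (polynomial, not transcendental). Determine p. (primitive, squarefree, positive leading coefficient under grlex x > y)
1. deg p = 3. The shape is more complex than any degree-2 curve.
2. Reading off the gridlines: one y-axis crossing is at y = 0; it crosses the x-axis at the gridline x = 0.
3. Matching integer coefficients to the picture gives p.

2*x^3 - 3*y^3 + 2*x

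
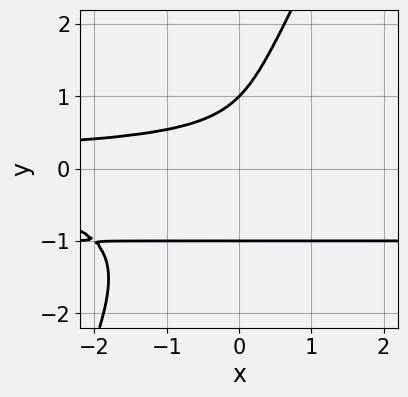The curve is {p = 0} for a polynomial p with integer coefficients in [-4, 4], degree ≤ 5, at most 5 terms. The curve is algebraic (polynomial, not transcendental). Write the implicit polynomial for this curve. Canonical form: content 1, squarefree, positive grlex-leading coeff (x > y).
1. deg p = 4.
2. From the visible intercepts: the curve avoids every integer x-axis point in the box; among the integer gridlines, it crosses the y-axis at y ∈ {-1, 1}.
3. Putting this together gives p.

2*x*y^3 - y^4 + 2*x*y^2 + 1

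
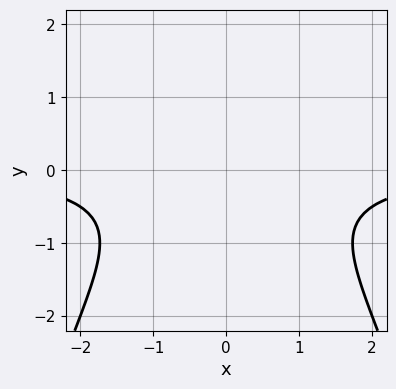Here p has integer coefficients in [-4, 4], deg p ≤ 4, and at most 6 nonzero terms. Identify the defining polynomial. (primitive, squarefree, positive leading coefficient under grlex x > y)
The degree is 3 — no degree-2 curve has this shape.
Symmetries: mirror symmetry x ↦ −x ⇒ only even powers of x.
Checking where it meets the axes: it misses every integer gridline on the x-axis; it misses every integer gridline on the y-axis.
Solving for integer coefficients yields p as stated.

x^2*y + 2*y^2 + y + 2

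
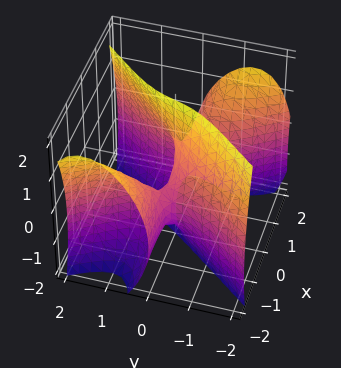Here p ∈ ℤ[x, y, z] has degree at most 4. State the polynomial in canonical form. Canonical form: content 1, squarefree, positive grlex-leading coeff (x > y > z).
3*x^2*y + x*z^2 - 2*y^3 + x*z - 2*y

First, the degree is 3 — no degree-2 surface has this shape.
Then, from the axis intercepts and sections: the visible x-axis segment lies entirely on the surface; every point of the z-axis in the box is on the surface; one y-axis crossing is at y = 0.
Finally, assembling these constraints gives the stated polynomial.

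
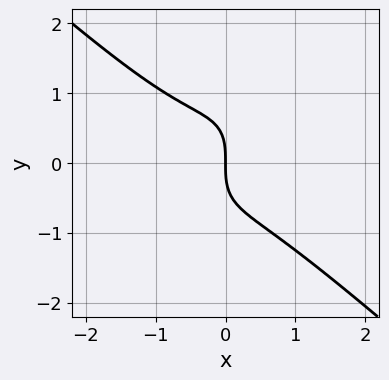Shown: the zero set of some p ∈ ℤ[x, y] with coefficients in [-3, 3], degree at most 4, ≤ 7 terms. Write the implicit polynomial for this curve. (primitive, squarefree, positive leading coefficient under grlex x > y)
3*x^3 - 2*x*y^2 + 2*y^3 + x^2 + 3*x

deg p = 3.
Observable constraints: it meets the y-axis at y = 0 (among the integer gridlines); one x-axis crossing is at x = 0.
Matching integer coefficients to the picture gives p.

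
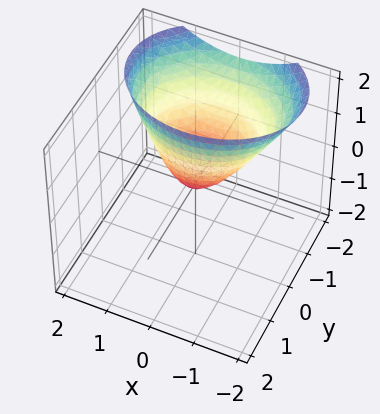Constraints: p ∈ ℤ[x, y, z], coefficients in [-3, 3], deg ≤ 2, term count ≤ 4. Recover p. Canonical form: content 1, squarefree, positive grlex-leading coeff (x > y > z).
1. Degree: a generic line meets the surface in up to 2 points, so deg p = 2.
2. From the visible intercepts: one x-axis crossing is at x = 0; it meets the y-axis at y = 0 (among the integer gridlines).
3. Assembling these constraints gives the stated polynomial.

2*x^2 + 3*y^2 + 3*y*z - 2*z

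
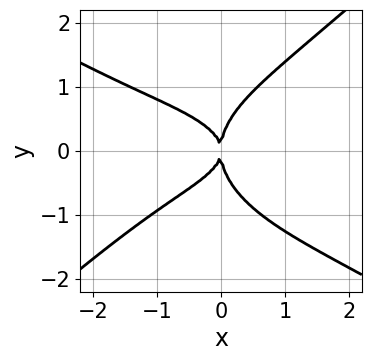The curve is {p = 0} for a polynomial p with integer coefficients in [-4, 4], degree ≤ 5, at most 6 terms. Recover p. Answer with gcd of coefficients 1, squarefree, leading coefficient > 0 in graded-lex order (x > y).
(a) deg p = 4.
(b) From the axis intercepts and sections: one x-axis crossing is at x = 0; one y-axis crossing is at y = 0.
(c) The integer polynomial consistent with all of this is the stated p.

x^4 + x^3*y - 3*y^4 + 3*x*y^2 + 3*x^2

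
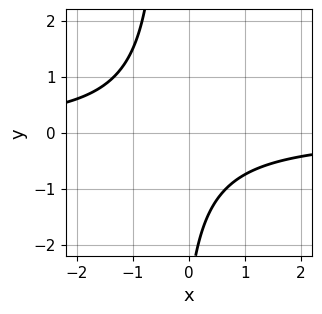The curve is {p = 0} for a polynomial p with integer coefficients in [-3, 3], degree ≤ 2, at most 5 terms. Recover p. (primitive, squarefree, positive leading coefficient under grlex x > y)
First, the degree is 2 — no degree-1 curve has this shape.
Then, observable constraints: it misses every integer gridline on the y-axis; no x-intercept at any integer in the box.
Finally, together with the visible shape, these determine p as stated.

3*x*y + y + 3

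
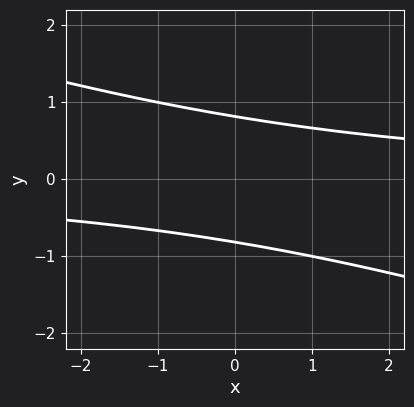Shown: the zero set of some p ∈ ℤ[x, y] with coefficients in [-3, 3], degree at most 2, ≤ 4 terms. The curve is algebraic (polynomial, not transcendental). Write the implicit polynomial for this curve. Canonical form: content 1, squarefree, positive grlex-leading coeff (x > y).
x*y + 3*y^2 - 2

deg p = 2. The shape is more complex than any degree-1 curve.
Observable constraints: the curve avoids every integer x-axis point in the box.
Together with the visible shape, these determine p as stated.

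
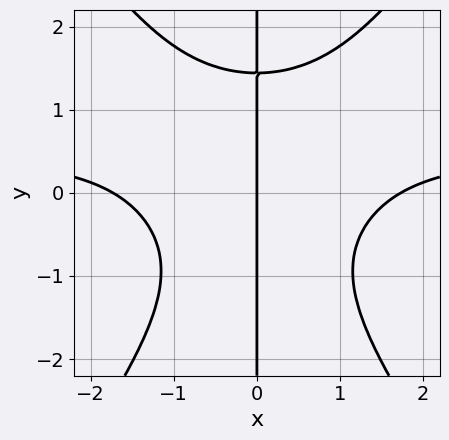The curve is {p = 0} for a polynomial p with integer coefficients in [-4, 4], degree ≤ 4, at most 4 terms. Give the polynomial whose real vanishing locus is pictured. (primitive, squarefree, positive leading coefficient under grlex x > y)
2*x^3*y - x*y^3 - x^3 + 3*x

1. Degree: a generic line meets the curve in up to 4 points, so deg p = 4.
2. Observable constraints: every point of the y-axis in the box is on the curve; it crosses the x-axis at the gridline x = 0.
3. The integer polynomial consistent with all of this is the stated p.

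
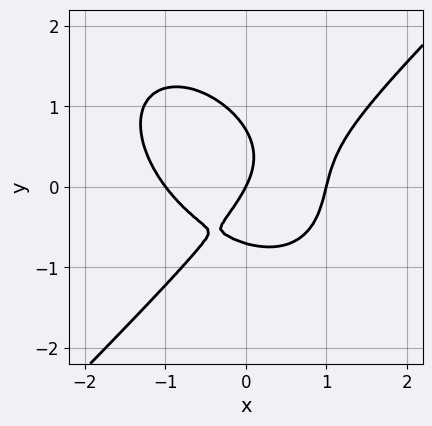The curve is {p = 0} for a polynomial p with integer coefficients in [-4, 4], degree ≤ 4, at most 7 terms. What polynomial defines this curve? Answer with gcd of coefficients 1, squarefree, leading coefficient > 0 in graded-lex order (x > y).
1. Degree: the shape is more complex than any degree-2 curve, so deg p = 3.
2. Reading off the gridlines: the x-axis gridline crossings are at x ∈ {-1, 0, 1}; it crosses the y-axis at the gridline y = 0.
3. Assembling these constraints gives the stated polynomial.

2*x^3 - 2*y^3 - 2*x*y - 2*x + y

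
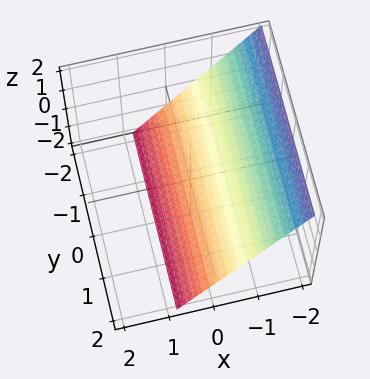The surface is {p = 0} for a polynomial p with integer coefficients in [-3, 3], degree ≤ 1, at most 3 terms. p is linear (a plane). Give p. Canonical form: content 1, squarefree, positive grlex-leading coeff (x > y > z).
First, degree: the surface is flat (a plane), so deg p = 1.
Then, reading off the gridlines: it meets the z-axis at z = -1 (among the integer gridlines); no y-intercept at any integer in the box.
Finally, putting this together gives p.

3*x + 2*z + 2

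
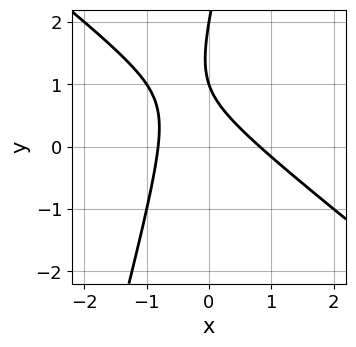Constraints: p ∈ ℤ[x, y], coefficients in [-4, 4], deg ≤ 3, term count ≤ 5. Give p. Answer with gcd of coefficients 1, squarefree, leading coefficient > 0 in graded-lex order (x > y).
1. Degree: no degree-1 curve has this shape, so deg p = 2.
2. From the visible intercepts: among the integer gridlines, it crosses the y-axis at y ∈ {1, 2}.
3. Putting this together gives p.

3*x^2 + 3*x*y - y^2 + 3*y - 2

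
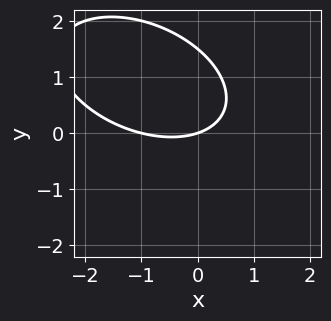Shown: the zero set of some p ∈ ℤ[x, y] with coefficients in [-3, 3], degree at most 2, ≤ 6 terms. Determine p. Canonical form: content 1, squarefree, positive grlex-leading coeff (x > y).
x^2 + x*y + 2*y^2 + x - 3*y

1. Degree: a generic line meets the curve in up to 2 points, so deg p = 2.
2. Against the integer gridlines: it crosses the y-axis at the gridline y = 0; among the integer gridlines, it crosses the x-axis at x ∈ {-1, 0}.
3. Solving for integer coefficients yields p as stated.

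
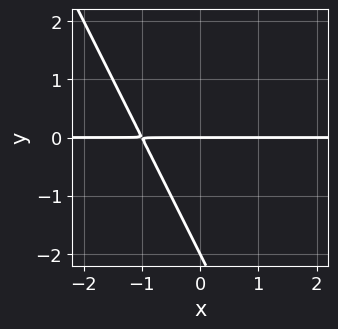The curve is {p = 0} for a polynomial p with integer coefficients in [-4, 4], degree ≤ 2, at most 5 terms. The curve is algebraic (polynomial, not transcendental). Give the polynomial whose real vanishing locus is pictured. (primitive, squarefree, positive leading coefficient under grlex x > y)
2*x*y + y^2 + 2*y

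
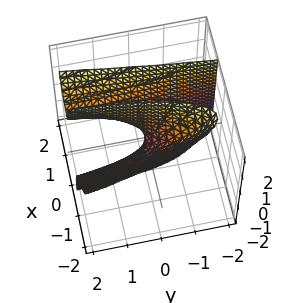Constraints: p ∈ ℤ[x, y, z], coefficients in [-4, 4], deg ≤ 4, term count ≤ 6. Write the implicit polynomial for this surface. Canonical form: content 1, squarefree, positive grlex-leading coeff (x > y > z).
1. Degree: the shape is more complex than any degree-2 surface, so deg p = 3.
2. Reading off the gridlines: it crosses the x-axis at the gridline x = 0; one y-axis crossing is at y = 0; every point of the z-axis in the box is on the surface.
3. Fitting integer coefficients to these (and the overall shape) gives p.

3*x^3 + x^2*z - x*y*z - 3*x*z + y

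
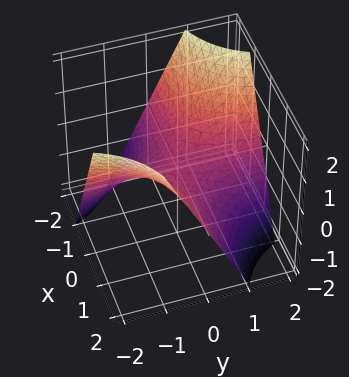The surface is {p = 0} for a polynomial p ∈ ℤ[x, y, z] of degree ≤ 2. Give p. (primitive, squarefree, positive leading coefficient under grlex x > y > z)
First, deg p = 2.
Next, checking where it meets the axes: the visible y-axis segment lies entirely on the surface; the visible x-axis segment lies entirely on the surface; it meets the z-axis at z = 0 (among the integer gridlines).
Finally, fitting integer coefficients to these (and the overall shape) gives p.

x*y + z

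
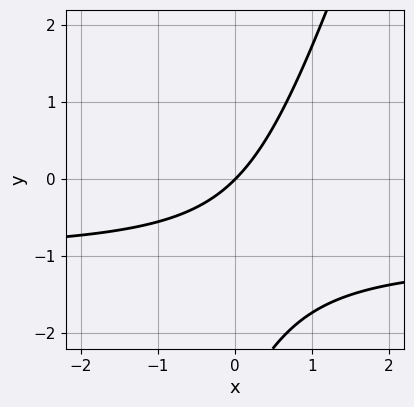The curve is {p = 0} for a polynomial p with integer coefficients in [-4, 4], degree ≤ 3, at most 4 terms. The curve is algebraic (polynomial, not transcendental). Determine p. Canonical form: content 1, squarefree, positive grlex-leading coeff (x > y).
3*x*y - y^2 + 3*x - 3*y

1. deg p = 2. The shape is more complex than any degree-1 curve.
2. Against the integer gridlines: it meets the x-axis at x = 0 (among the integer gridlines); it crosses the y-axis at the gridline y = 0.
3. These observations pin down the coefficients.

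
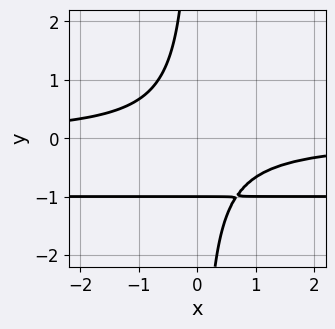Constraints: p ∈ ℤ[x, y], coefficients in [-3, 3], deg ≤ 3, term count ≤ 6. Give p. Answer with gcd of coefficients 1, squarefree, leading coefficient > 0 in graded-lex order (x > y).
3*x*y^2 + 3*x*y + 2*y + 2

First, deg p = 3. No degree-2 curve has this shape.
Next, reading off the gridlines: no x-intercept at any integer in the box; one y-axis crossing is at y = -1.
Finally, putting this together gives p.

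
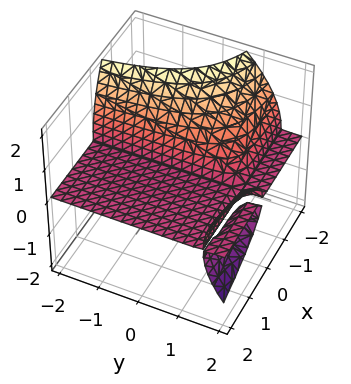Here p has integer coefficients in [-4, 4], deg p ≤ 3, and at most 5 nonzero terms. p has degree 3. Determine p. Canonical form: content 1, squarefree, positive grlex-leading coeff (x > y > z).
1. The picture has 3 separate pieces. Treating them together as one polynomial.
2. The degree is 3 — a generic line meets the surface in up to 3 points.
3. From the visible intercepts: one z-axis crossing is at z = 0; every point of the x-axis in the box is on the surface.
4. These observations pin down the coefficients. Check: (0, -2, 0) on the y-axis lies on the surface, and p(0, -2, 0) = 0. ✓

2*x*y*z - z^3 - 3*x*z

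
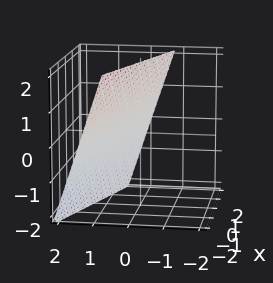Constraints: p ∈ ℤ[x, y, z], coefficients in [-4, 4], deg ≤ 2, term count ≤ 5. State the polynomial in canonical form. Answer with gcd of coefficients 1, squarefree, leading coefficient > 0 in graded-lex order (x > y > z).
x + 3*y + z - 2

First, deg p = 1. The surface is flat (a plane).
Next, from the visible intercepts: it meets the x-axis at x = 2 (among the integer gridlines); it crosses the z-axis at the gridline z = 2.
Finally, solving for integer coefficients yields p as stated.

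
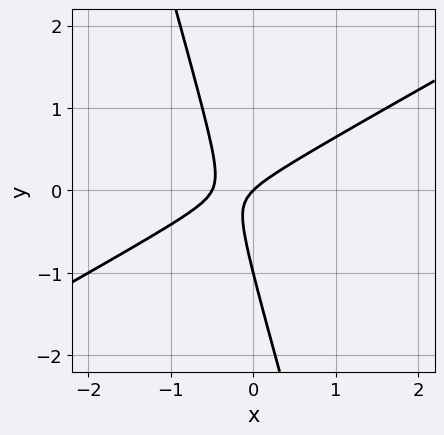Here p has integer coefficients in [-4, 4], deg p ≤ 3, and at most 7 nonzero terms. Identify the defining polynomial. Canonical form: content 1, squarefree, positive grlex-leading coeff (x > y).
1. deg p = 2. The shape is more complex than any degree-1 curve.
2. Checking where it meets the axes: among the integer gridlines, it crosses the y-axis at y ∈ {-1, 0}; it meets the x-axis at x = 0 (among the integer gridlines).
3. Assembling these constraints gives the stated polynomial.

2*x^2 - 3*x*y - y^2 + x - y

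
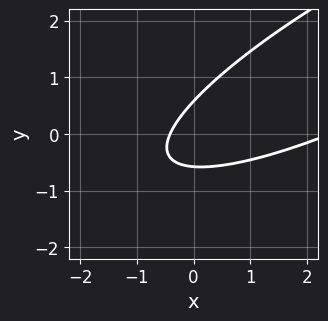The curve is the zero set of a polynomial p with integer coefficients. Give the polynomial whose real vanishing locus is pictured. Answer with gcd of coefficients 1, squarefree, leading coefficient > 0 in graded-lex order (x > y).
(a) The degree is 2 — no degree-1 curve has this shape.
(b) Putting this together gives p.

x^2 - 3*x*y + 3*y^2 - 2*x - 1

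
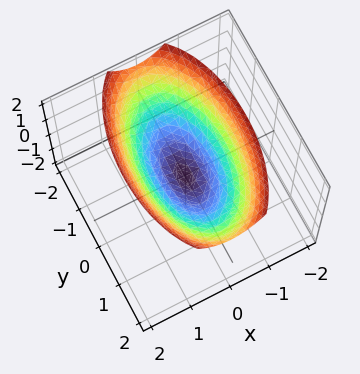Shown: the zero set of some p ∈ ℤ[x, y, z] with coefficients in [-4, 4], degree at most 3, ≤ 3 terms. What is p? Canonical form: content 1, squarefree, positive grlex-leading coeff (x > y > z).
3*x^2 + y^2 - 3*z

(a) The degree is 2 — a paraboloid; a quadric.
(b) Symmetries: mirror symmetry x ↦ −x ⇒ only even powers of x; it's symmetric under y → −y, forcing even powers of y.
(c) Checking where it meets the axes: it crosses the y-axis at the gridline y = 0; it crosses the x-axis at the gridline x = 0; one z-axis crossing is at z = 0.
(d) Putting this together gives p.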